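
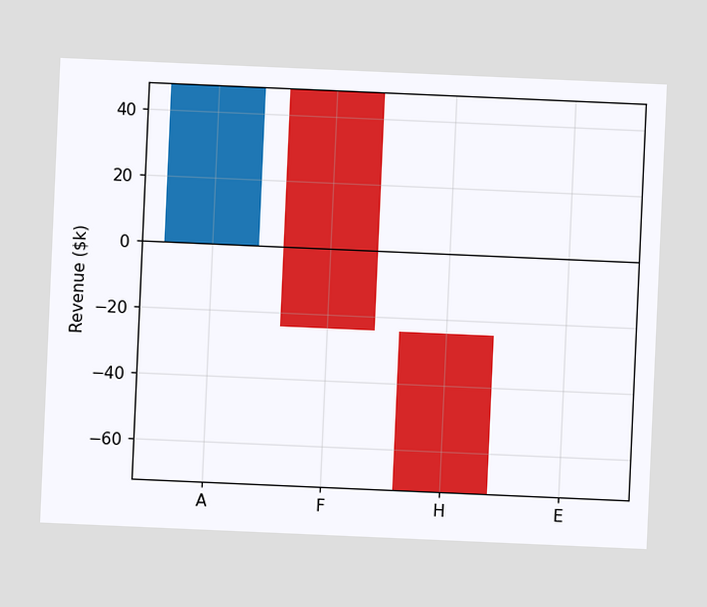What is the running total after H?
The chart is tilted about 3° clockwise. After H the running total reaches $-72k.

$-72k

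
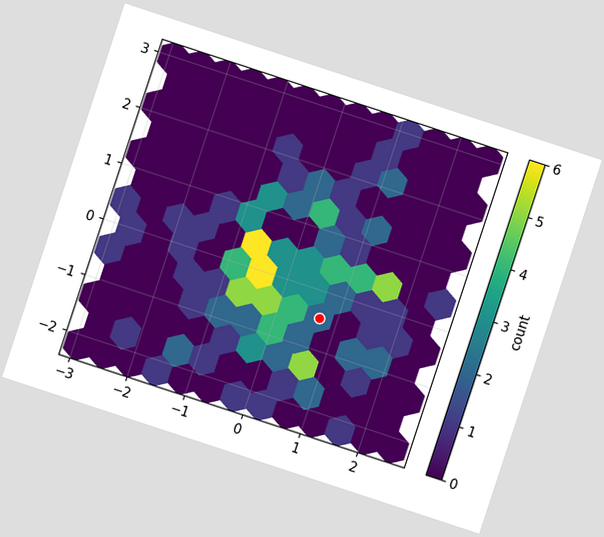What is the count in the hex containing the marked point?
The chart is tilted about 18° clockwise. The marked hex reads 2 on the colorbar.

2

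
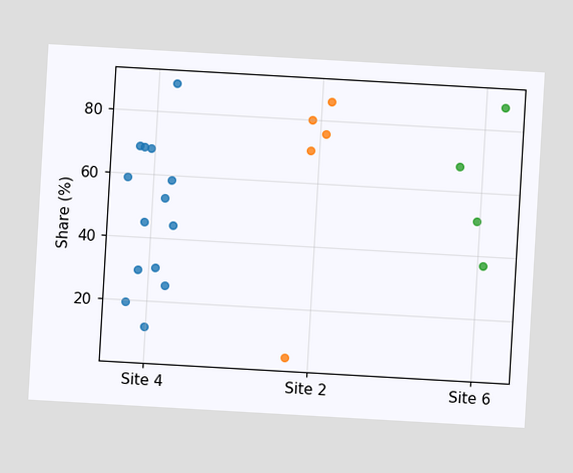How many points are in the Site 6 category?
The chart is tilted about 3° clockwise. Counting the markers in the Site 6 column gives 4.

4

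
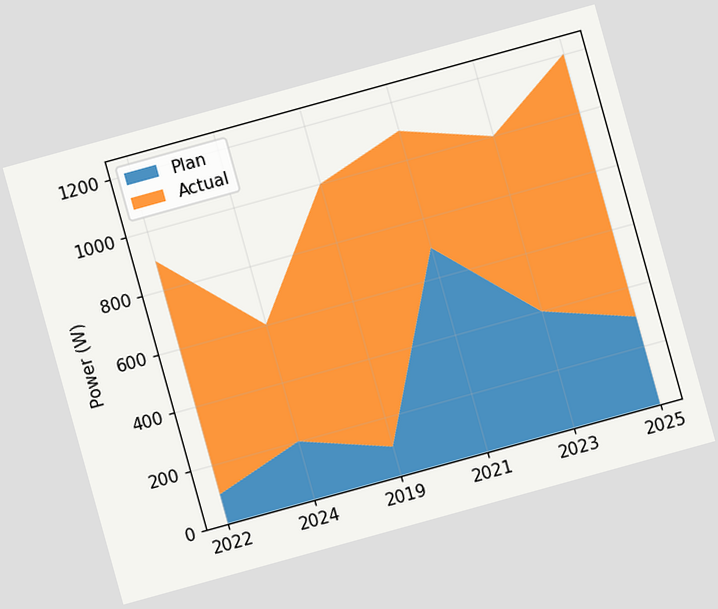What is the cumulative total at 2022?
900W

The chart is tilted about 15° counter-clockwise. The stacked total at 2022 reaches 900W.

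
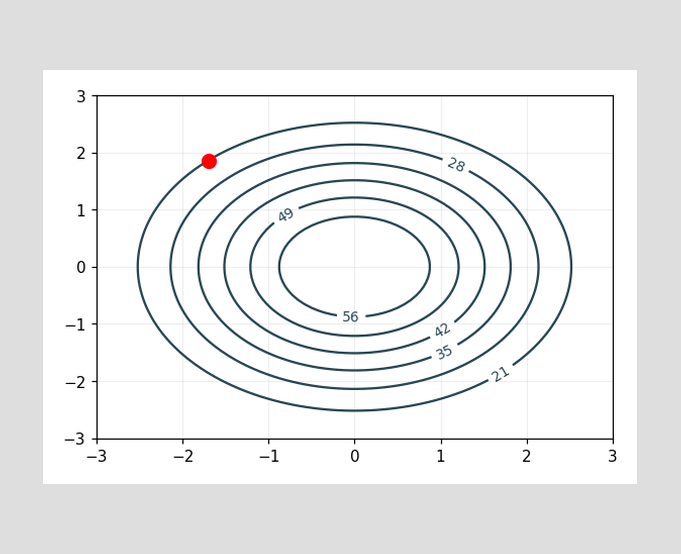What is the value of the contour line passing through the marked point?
21

The marked point sits on the contour labelled 21.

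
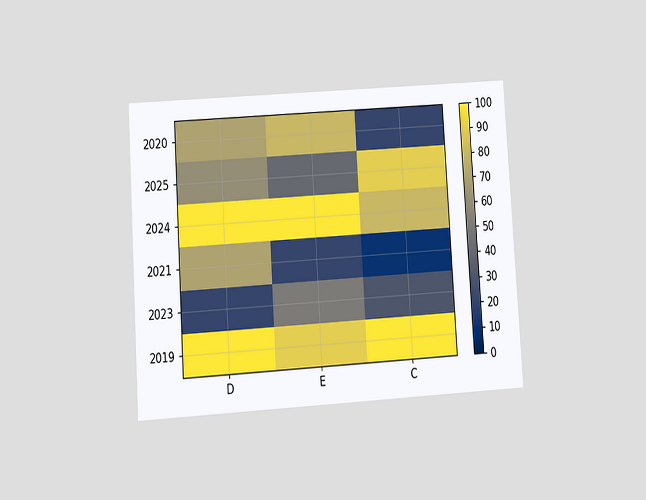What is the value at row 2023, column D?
The chart is tilted about 4° counter-clockwise and viewed at a slight angle. Matching cell (2023, D) against the colorbar gives 20.

20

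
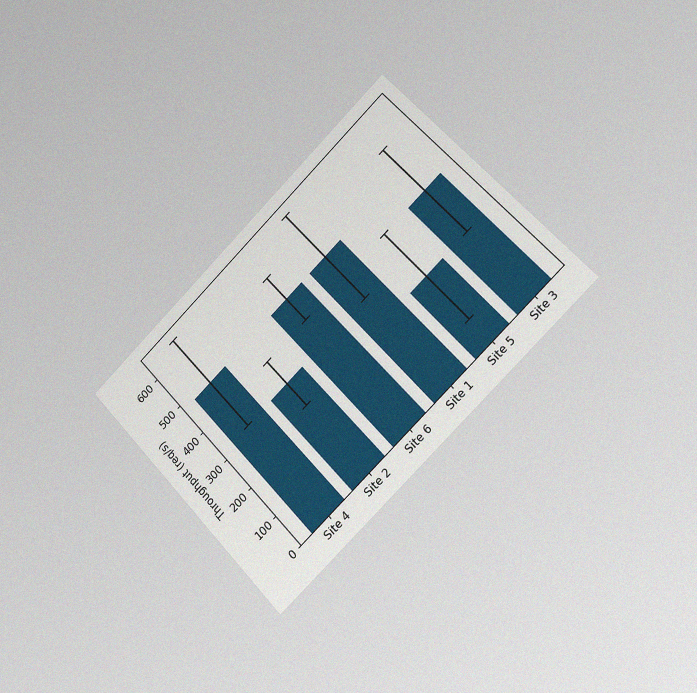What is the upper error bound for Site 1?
640req/s

The chart is tilted about 43° counter-clockwise and viewed slightly from the right, with some photo noise. The Site 1 bar's upper whisker reaches 640req/s.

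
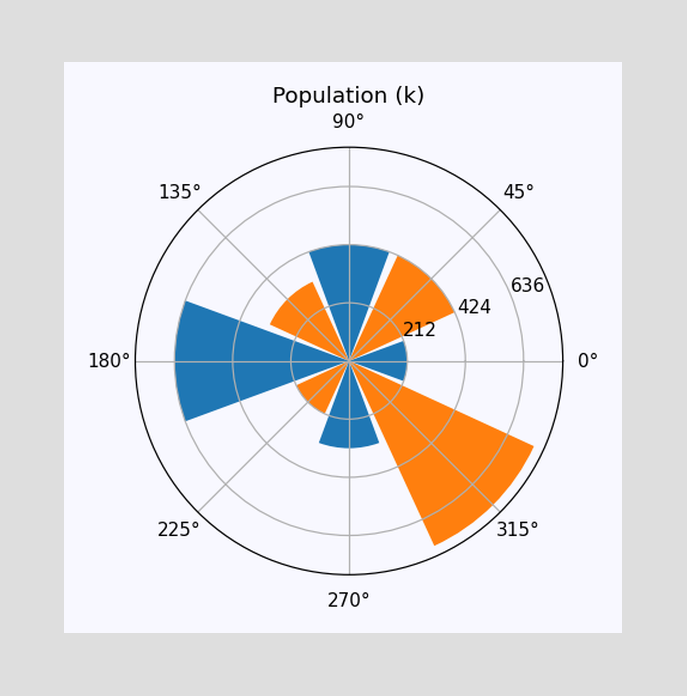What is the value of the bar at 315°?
The bar at 315° reaches 742k on the radial axis.

742k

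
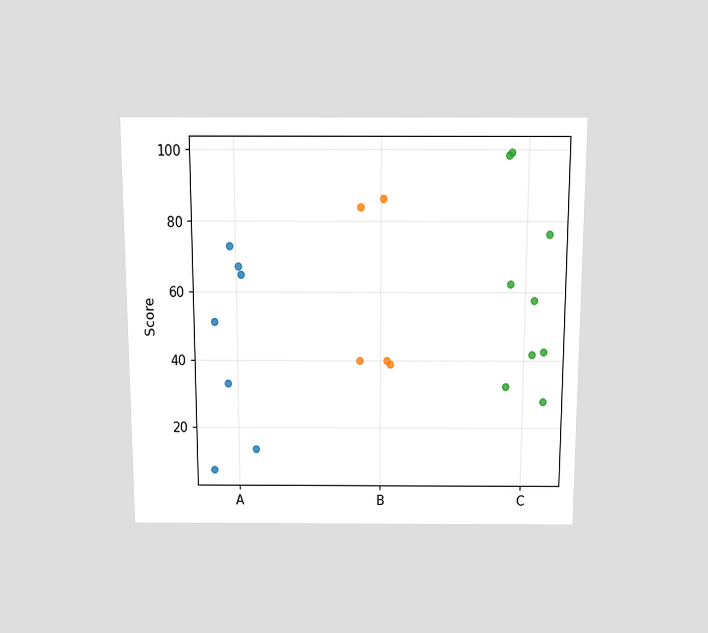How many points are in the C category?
The chart is viewed slightly from above. Counting the markers in the C column gives 9.

9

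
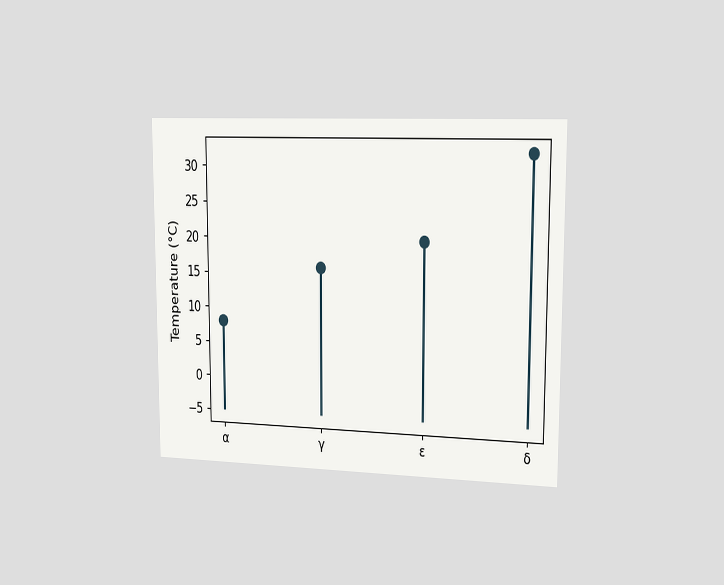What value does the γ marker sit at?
16°C

The chart is viewed slightly from the right. The γ marker sits at 16°C.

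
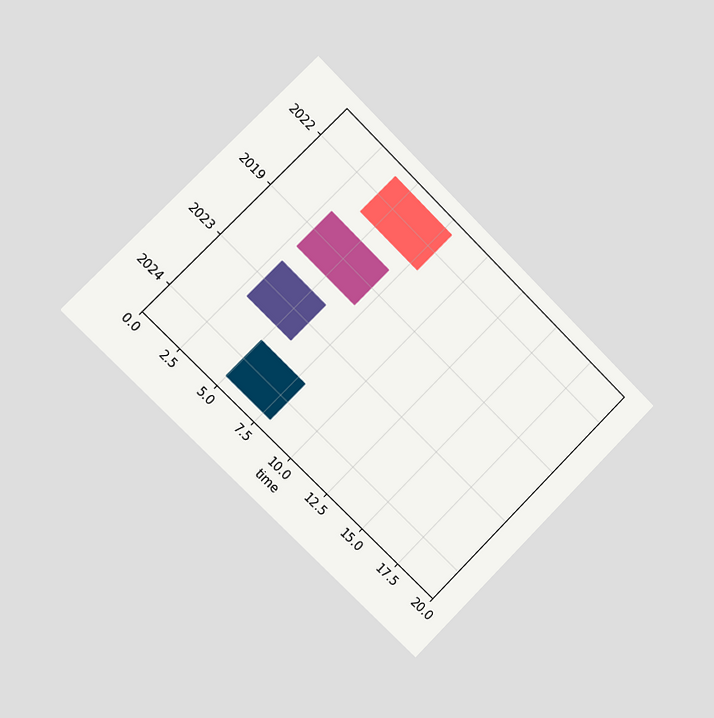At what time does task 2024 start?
5

The chart is tilted about 45° clockwise and viewed slightly from the left. The 2024 bar begins at t=5.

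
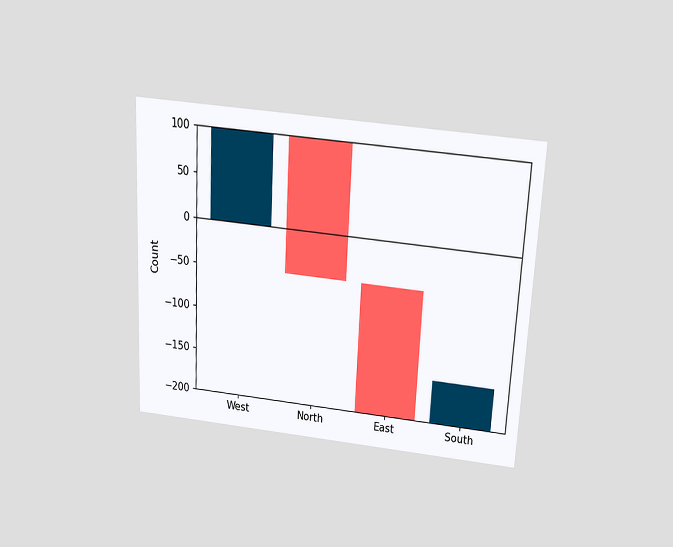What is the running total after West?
The chart is tilted about 3° clockwise and viewed slightly from above. After West the running total reaches 100.

100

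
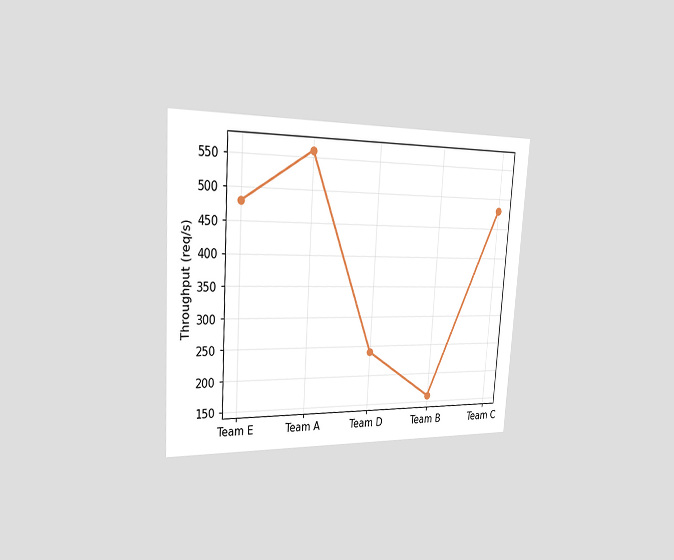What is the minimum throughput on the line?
160req/s

The chart is tilted about 4° clockwise and viewed slightly from the left. The lowest point is at Team B, and reading across to the y-axis gives 160req/s.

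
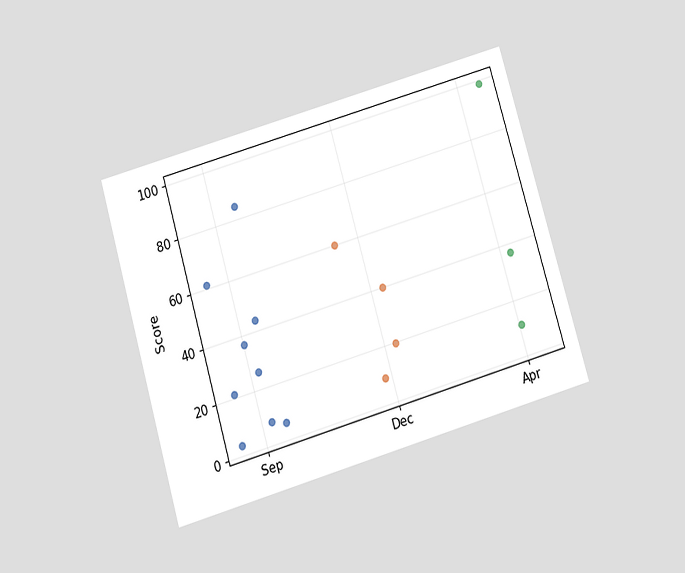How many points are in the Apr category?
The chart is tilted about 16° counter-clockwise and viewed slightly from below. Counting the markers in the Apr column gives 3.

3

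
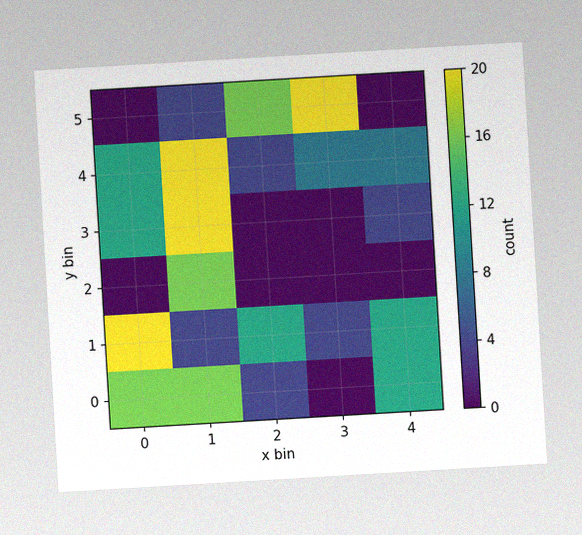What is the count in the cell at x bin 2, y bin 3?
0

The chart is tilted about 3° counter-clockwise, with some photo noise. Matching the cell (2, 3) against the colorbar gives 0.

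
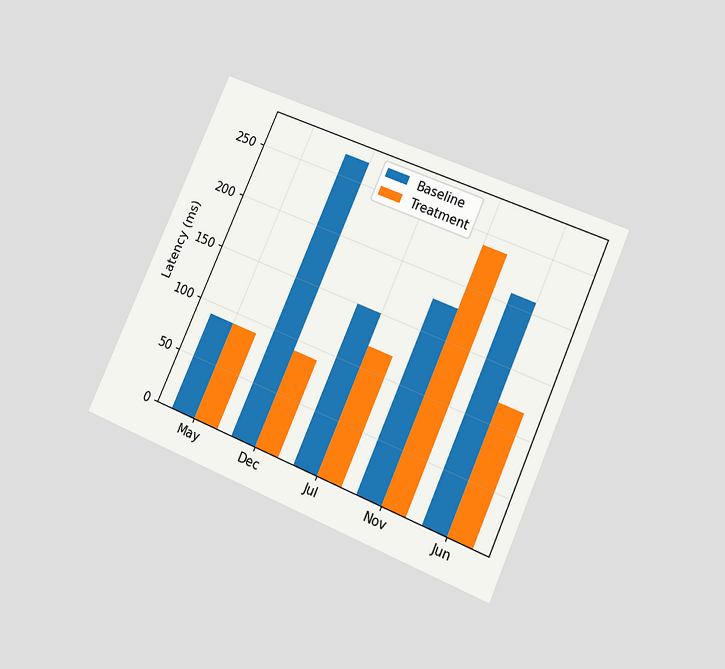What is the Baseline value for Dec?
270ms

The chart is tilted about 24° clockwise and viewed at a slight angle. The Baseline bar at Dec reaches 270ms on the y-axis.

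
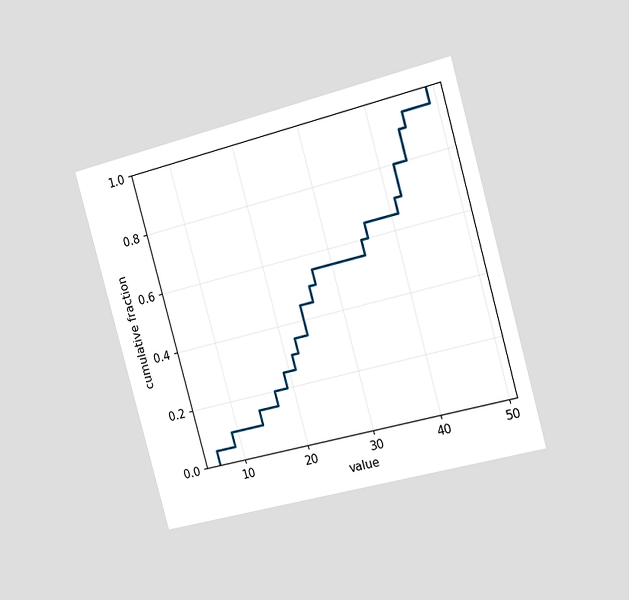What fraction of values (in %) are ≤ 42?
80%

The chart is tilted about 15° counter-clockwise and viewed slightly from the right. At x=42 the ECDF step is at 80%.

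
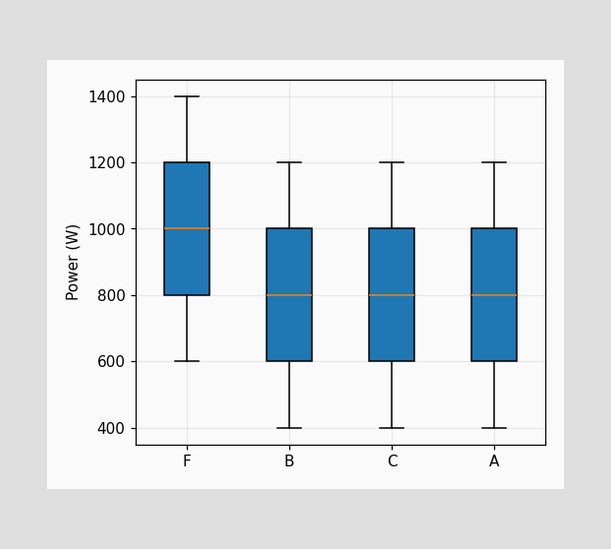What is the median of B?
800W

The median line in the B box sits at 800W.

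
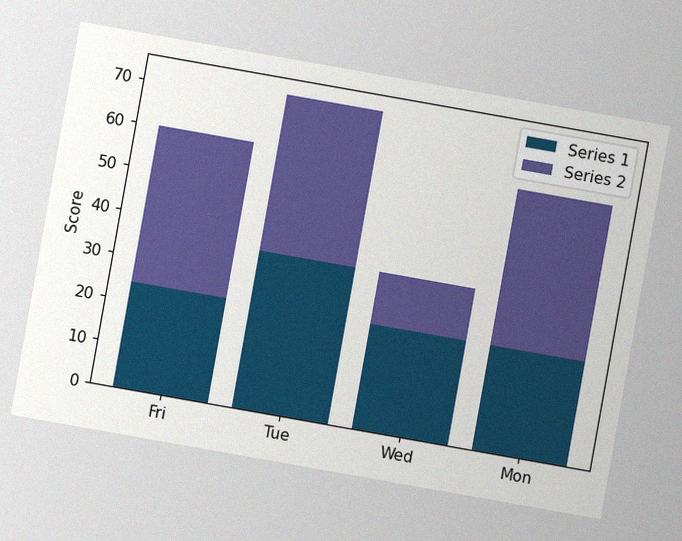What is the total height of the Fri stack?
60

The chart is tilted about 10° clockwise, with some photo noise. The Fri stack's top reaches 60 on the y-axis.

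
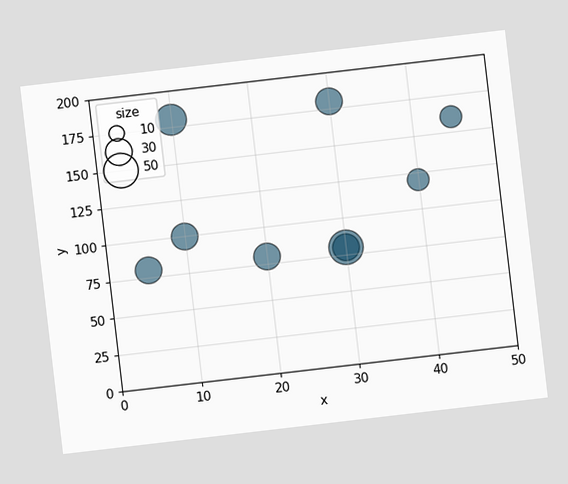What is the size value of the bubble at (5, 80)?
The chart is tilted about 7° counter-clockwise. Matching the bubble at (5, 80) against the size legend gives 30.

30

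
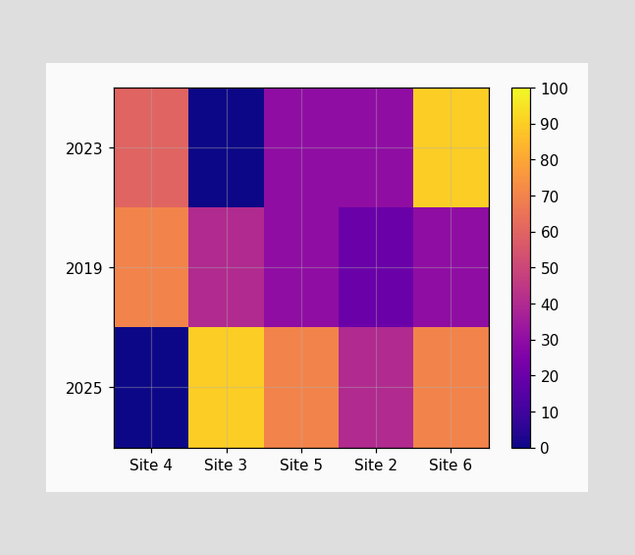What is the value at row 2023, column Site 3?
0

Matching cell (2023, Site 3) against the colorbar gives 0.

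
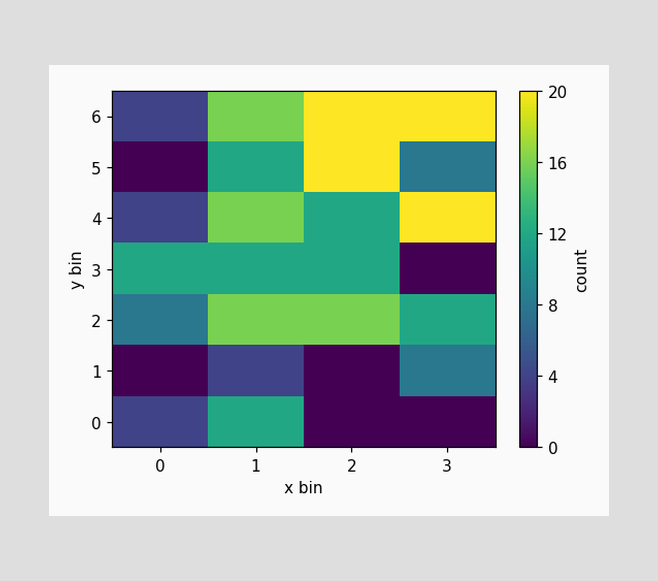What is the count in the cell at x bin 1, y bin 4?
16

Matching the cell (1, 4) against the colorbar gives 16.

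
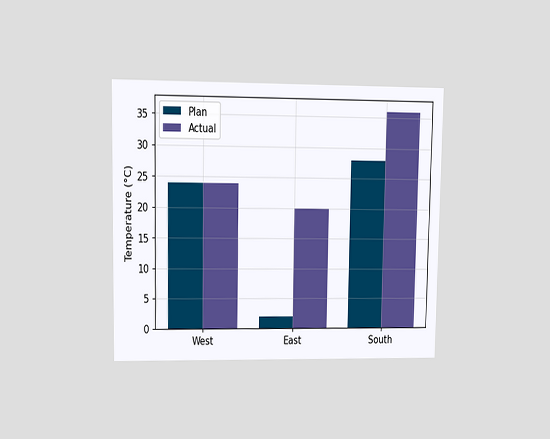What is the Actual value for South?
36°C

The chart is viewed at a slight angle. The Actual bar at South reaches 36°C on the y-axis.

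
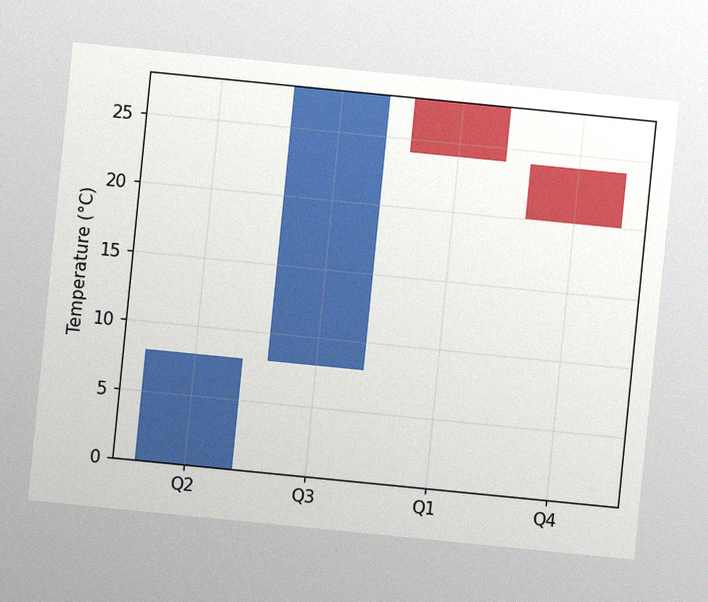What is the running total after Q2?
8°C

The chart is tilted about 6° clockwise, with some photo noise. After Q2 the running total reaches 8°C.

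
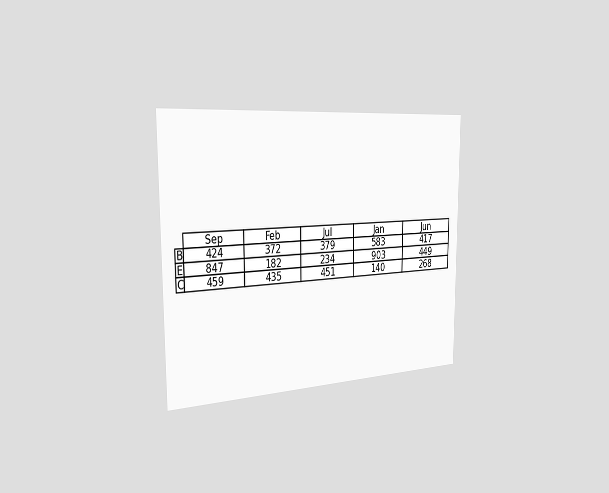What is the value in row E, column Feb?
182

The chart is viewed slightly from the left. The (E, Feb) cell reads 182.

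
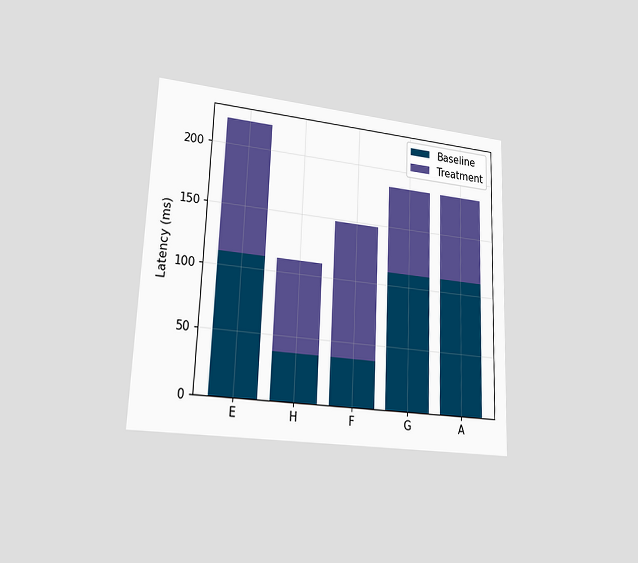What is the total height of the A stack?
185ms

The chart is tilted about 2° clockwise and viewed at a slight angle. The A stack's top reaches 185ms on the y-axis.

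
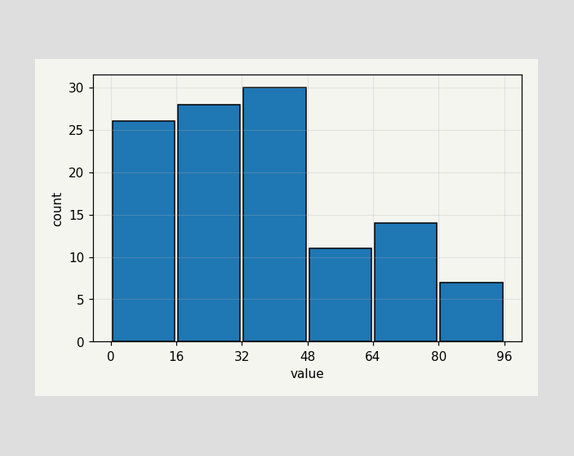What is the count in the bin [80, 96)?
7

The [80, 96) bin has height 7.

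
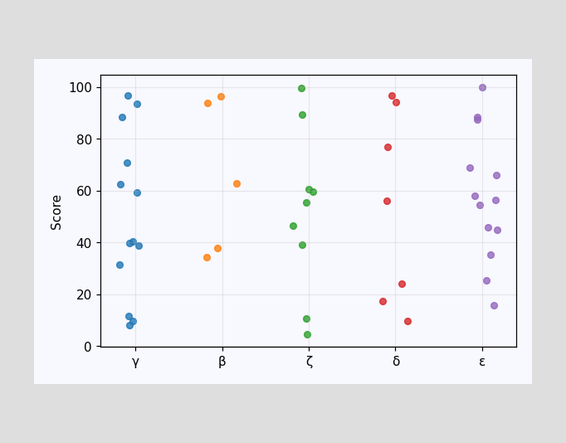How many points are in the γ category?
Counting the markers in the γ column gives 13.

13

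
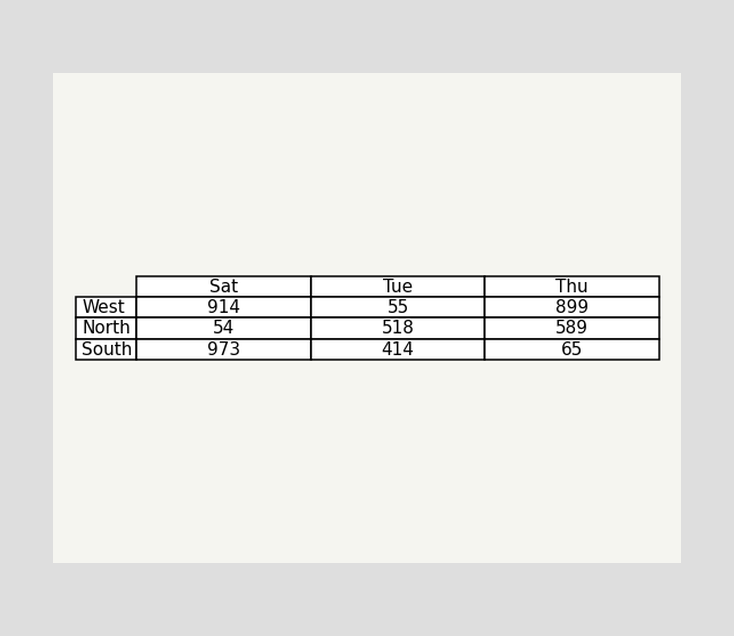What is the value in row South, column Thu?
The (South, Thu) cell reads 65.

65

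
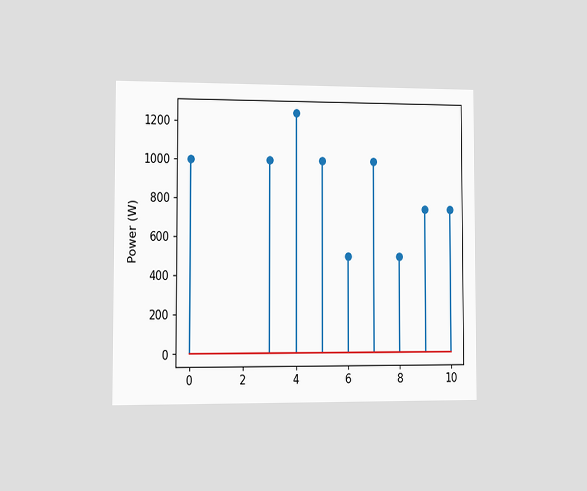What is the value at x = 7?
1000W

The chart is viewed slightly from the left. The stem at x=7 reaches 1000W.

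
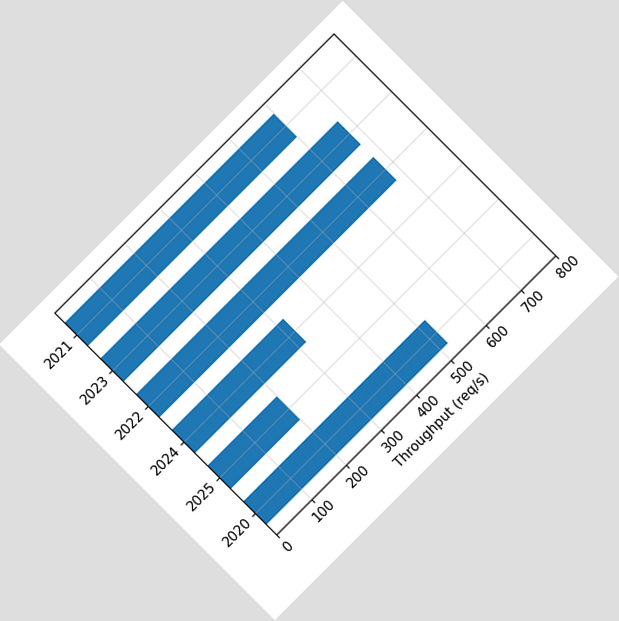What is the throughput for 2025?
The chart is tilted about 45° counter-clockwise. Reading along the chart's x-axis, the 2025 bar reaches 200req/s.

200req/s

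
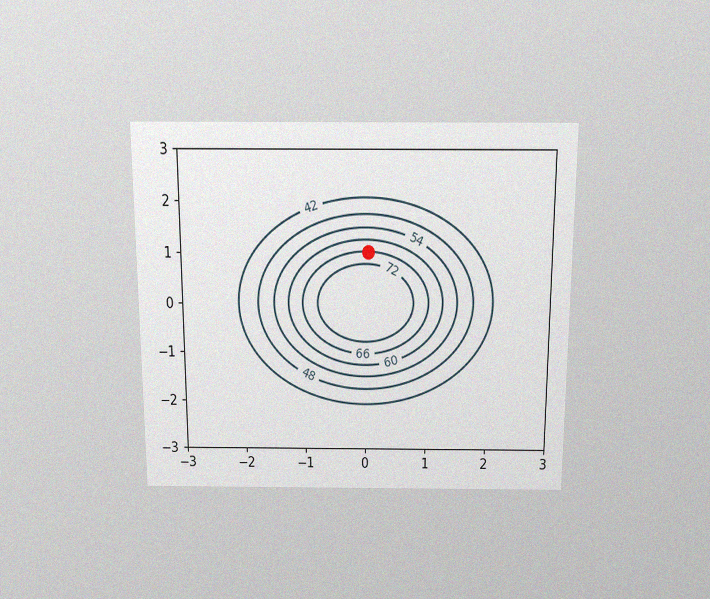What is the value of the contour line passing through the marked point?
The chart is viewed slightly from above, with some photo noise. The marked point sits on the contour labelled 66.

66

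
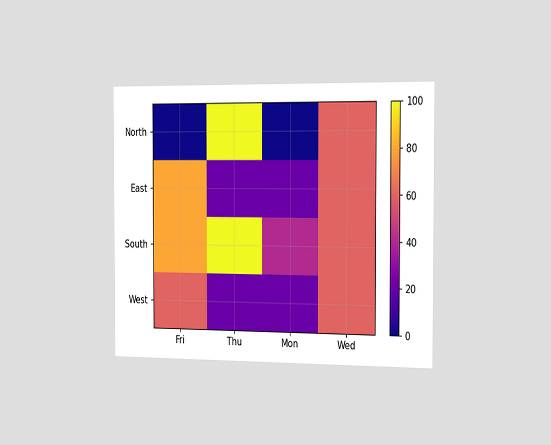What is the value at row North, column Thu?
The chart is viewed slightly from the right. Matching cell (North, Thu) against the colorbar gives 100.

100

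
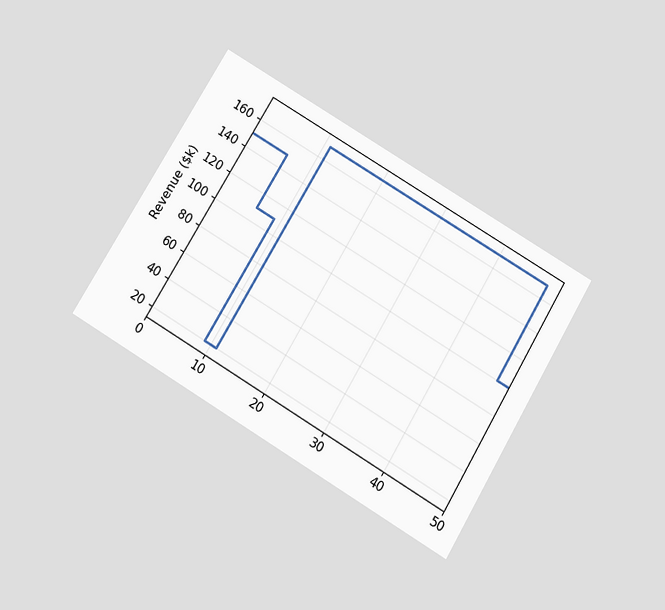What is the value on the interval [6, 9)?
The chart is tilted about 31° clockwise and viewed slightly from below. On [6, 9) the step sits at $110k.

$110k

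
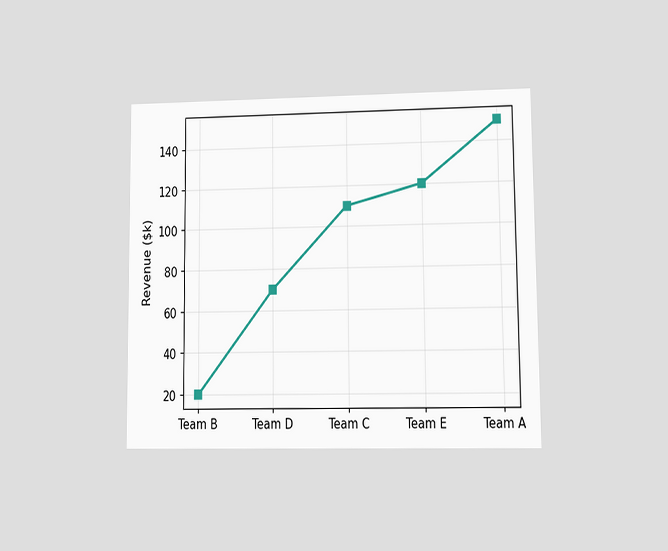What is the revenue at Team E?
$120k

The chart is viewed at a slight angle. At Team E, the line is at $120k.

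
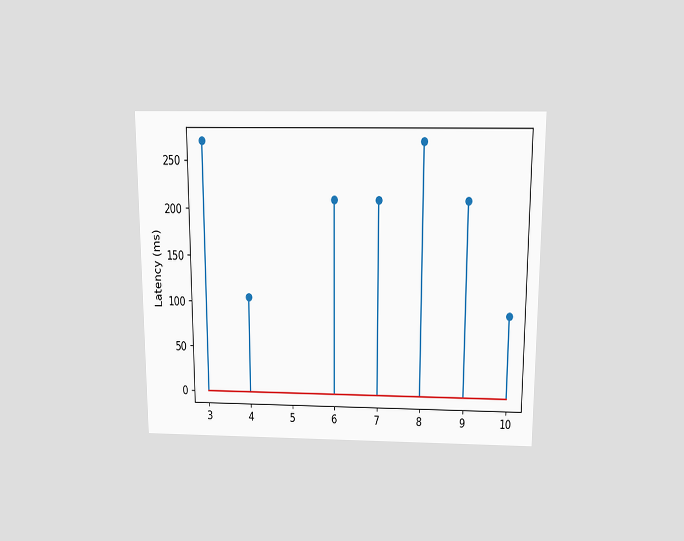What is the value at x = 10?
The chart is viewed slightly from above. The stem at x=10 reaches 90ms.

90ms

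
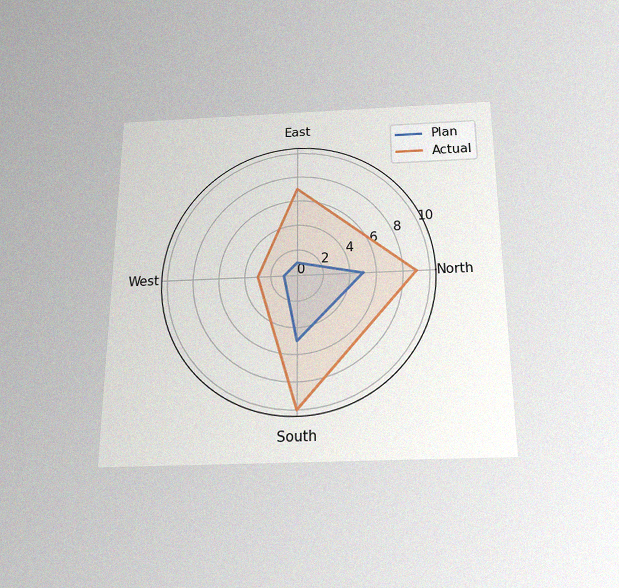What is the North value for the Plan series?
The chart is viewed slightly from below, with some photo noise. On the North axis, Plan reaches 5.

5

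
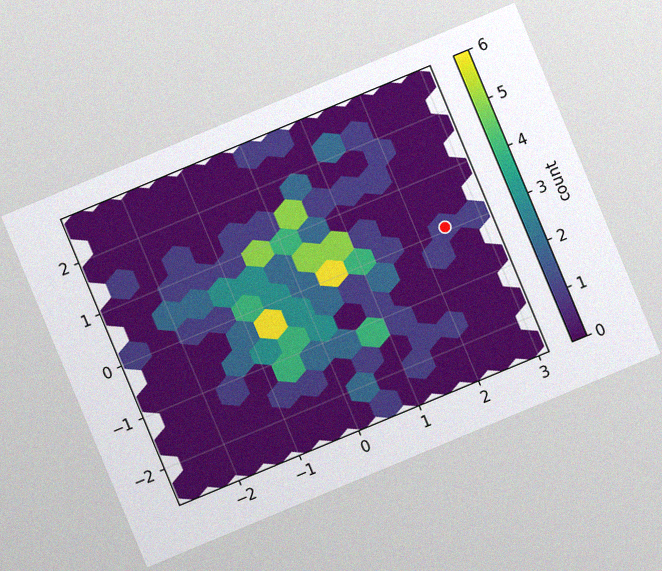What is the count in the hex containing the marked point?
1

The chart is tilted about 23° counter-clockwise, with some photo noise. The marked hex reads 1 on the colorbar.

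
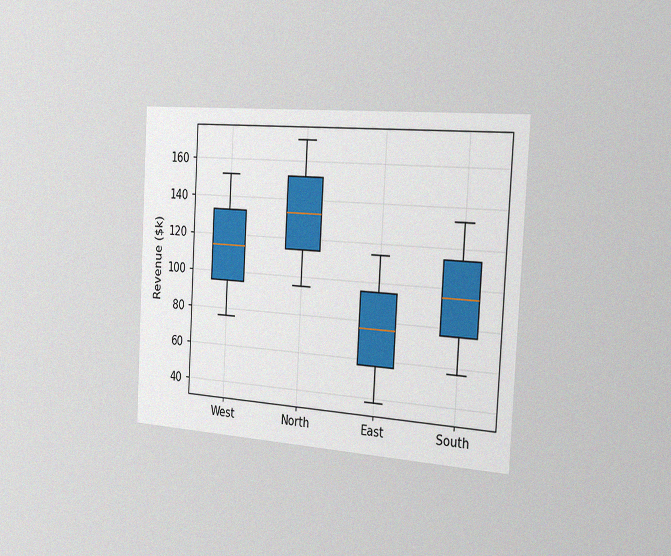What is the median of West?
$114k

The chart is tilted about 3° clockwise and viewed slightly from the right, with some photo noise. The median line in the West box sits at $114k.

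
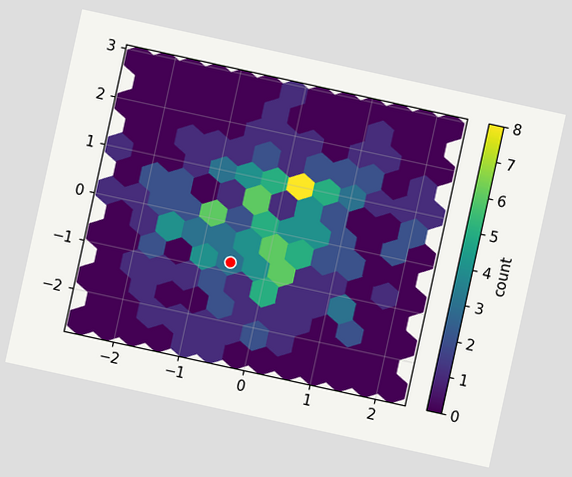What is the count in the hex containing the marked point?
The chart is tilted about 12° clockwise. The marked hex reads 3 on the colorbar.

3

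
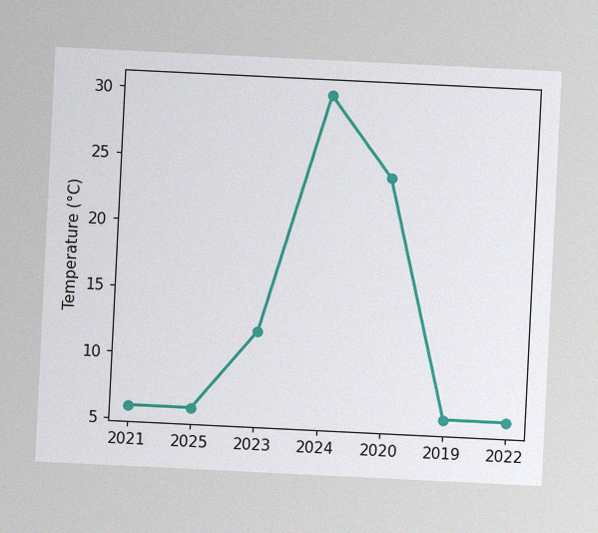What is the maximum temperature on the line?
30°C

The chart is tilted about 3° clockwise, with some photo noise. The highest point is at 2024, and reading across to the y-axis gives 30°C.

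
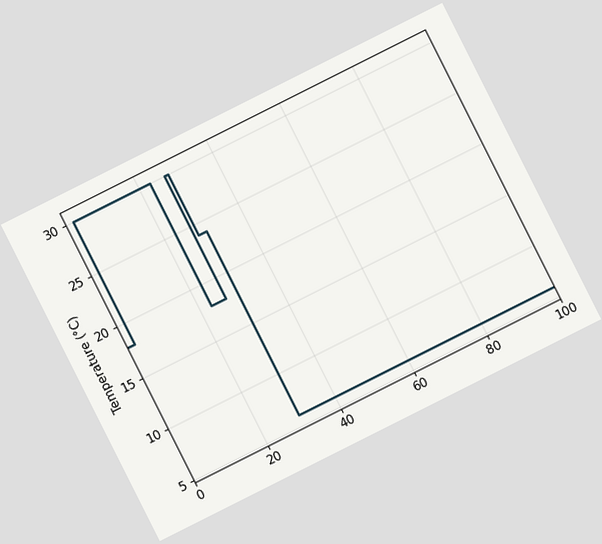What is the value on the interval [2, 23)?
The chart is tilted about 27° counter-clockwise. On [2, 23) the step sits at 30°C.

30°C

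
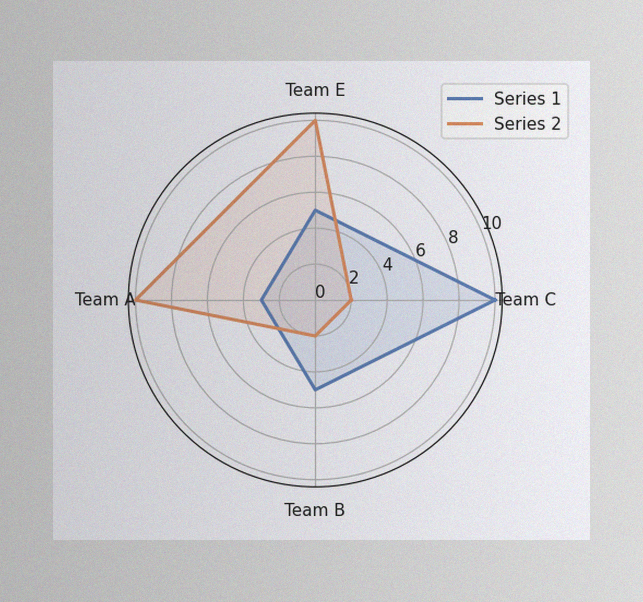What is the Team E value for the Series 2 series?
10

The image has some photo noise and uneven lighting. On the Team E axis, Series 2 reaches 10.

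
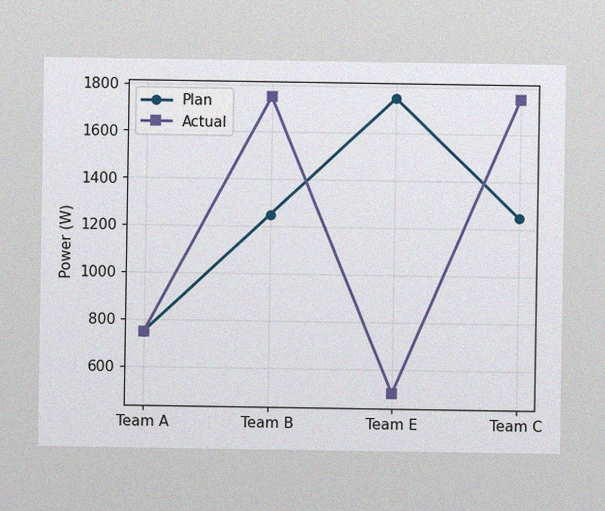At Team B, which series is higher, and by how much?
The image has some photo noise and uneven lighting. At Team B, Actual sits above the other line by 500W.

Actual, by 500W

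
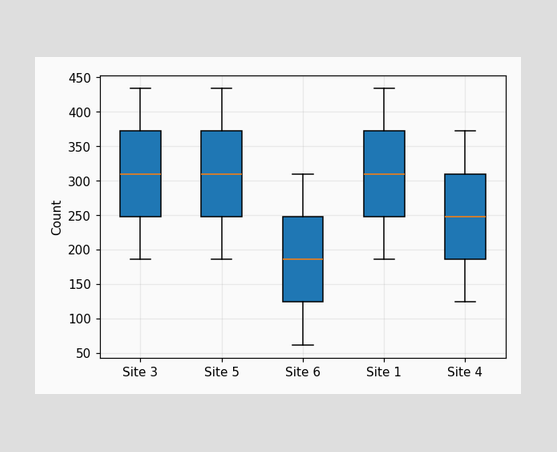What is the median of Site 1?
310

The median line in the Site 1 box sits at 310.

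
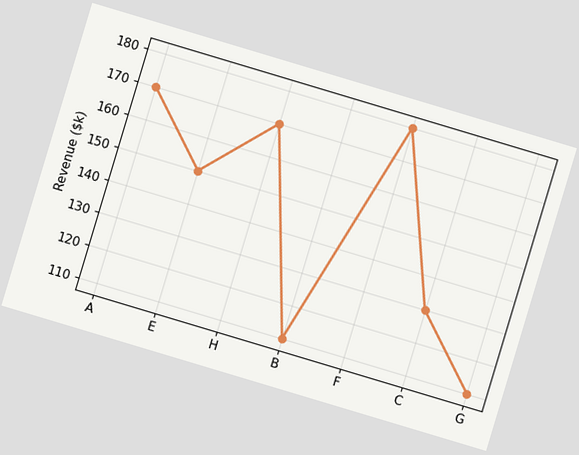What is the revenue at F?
$180k

The chart is tilted about 17° clockwise. At F, the line is at $180k.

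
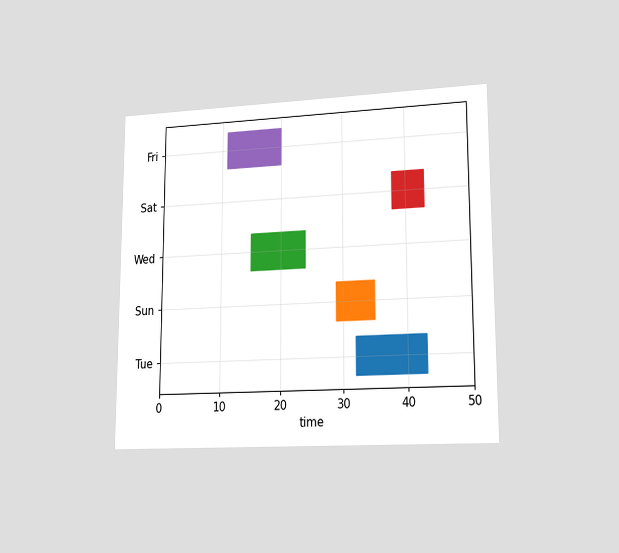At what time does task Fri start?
11

The chart is viewed at a slight angle. The Fri bar begins at t=11.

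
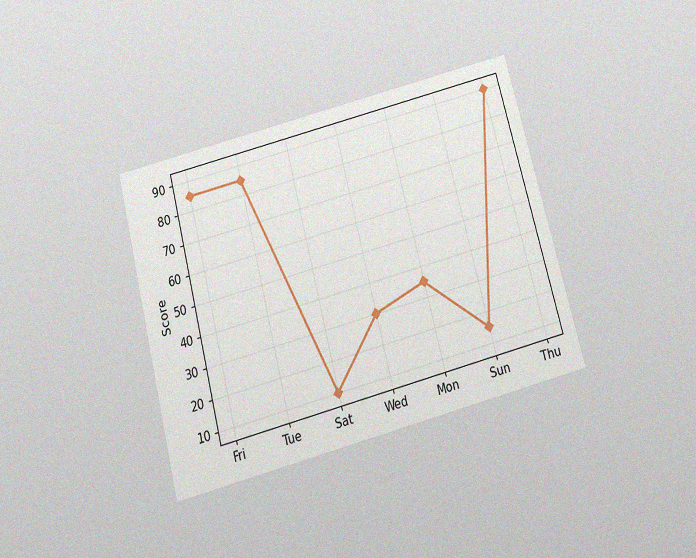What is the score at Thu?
90

The chart is tilted about 15° counter-clockwise and viewed slightly from below, with some photo noise. At Thu, the line is at 90.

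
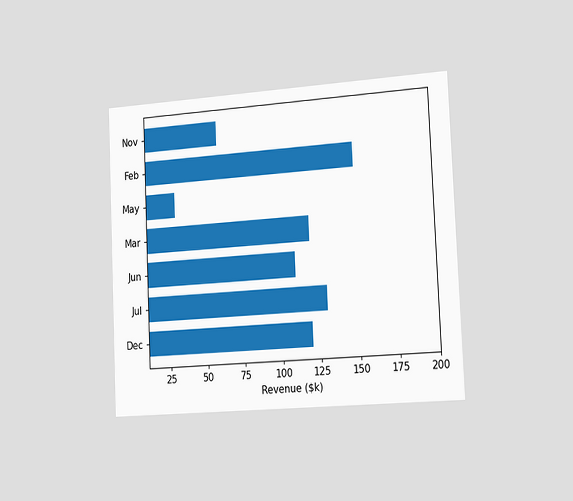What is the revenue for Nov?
The chart is tilted about 3° counter-clockwise and viewed slightly from the right. Reading along the chart's x-axis, the Nov bar reaches $60k.

$60k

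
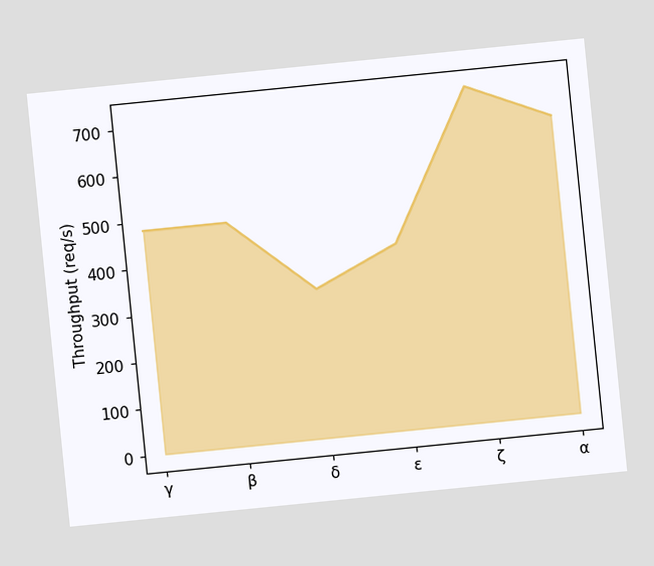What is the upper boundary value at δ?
The chart is tilted about 6° counter-clockwise. At δ the upper boundary is at 320req/s.

320req/s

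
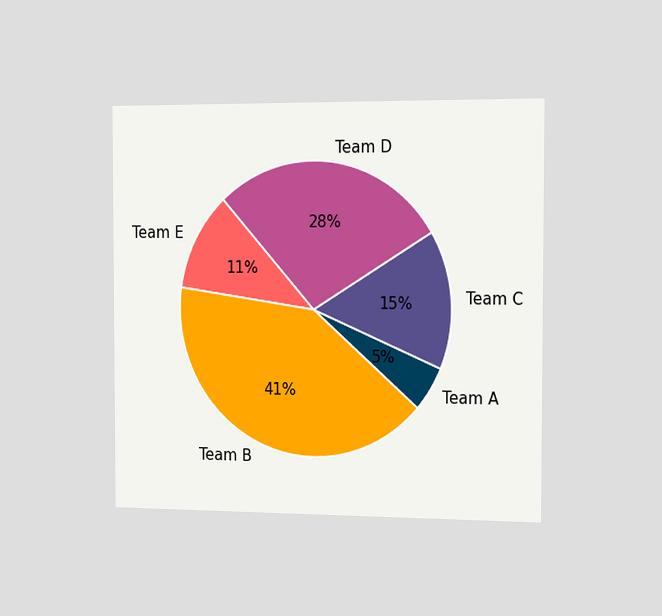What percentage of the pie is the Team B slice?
The chart is viewed slightly from the right. The Team B slice takes up 41% of the pie.

41%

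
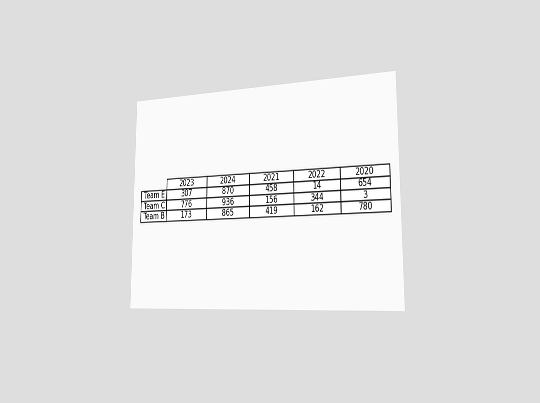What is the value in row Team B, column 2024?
865

The chart is viewed slightly from the right. The (Team B, 2024) cell reads 865.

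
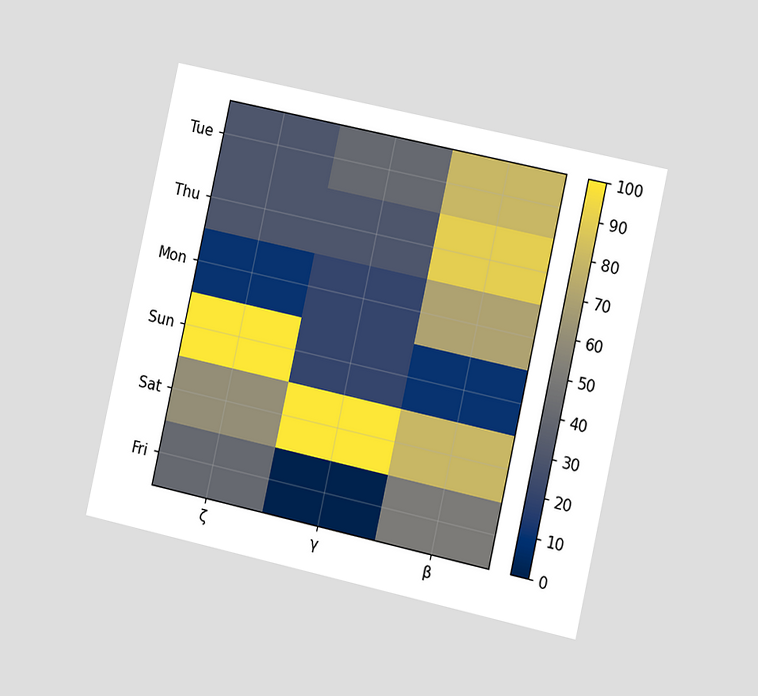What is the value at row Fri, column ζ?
40

The chart is tilted about 12° clockwise and viewed slightly from the right. Matching cell (Fri, ζ) against the colorbar gives 40.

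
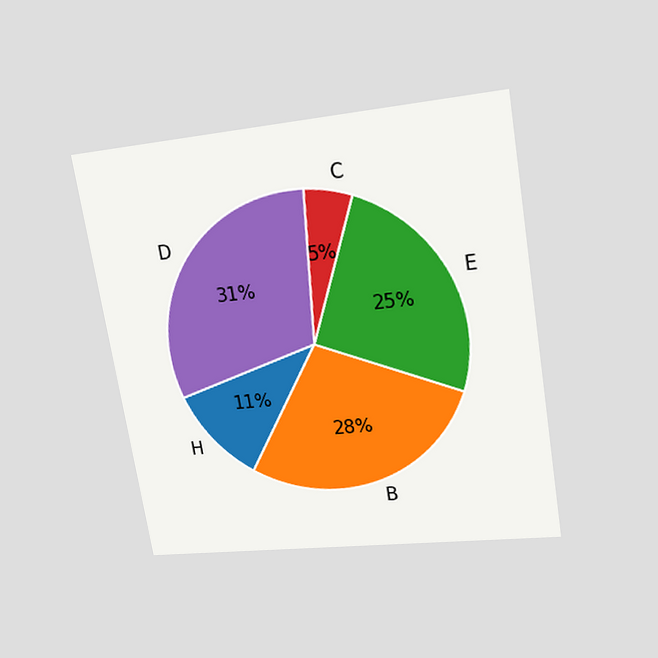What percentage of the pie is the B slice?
The chart is tilted about 9° counter-clockwise and viewed at a slight angle. The B slice takes up 28% of the pie.

28%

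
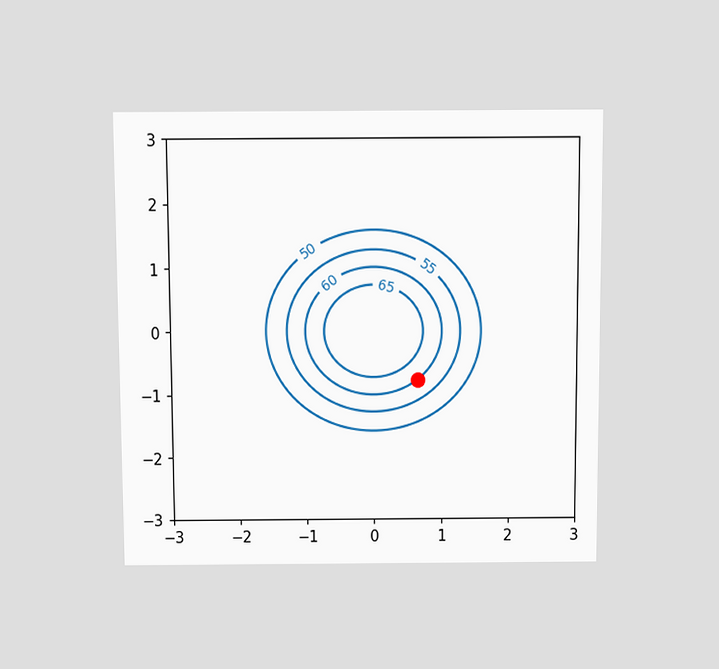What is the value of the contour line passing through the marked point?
60

The chart is viewed slightly from above. The marked point sits on the contour labelled 60.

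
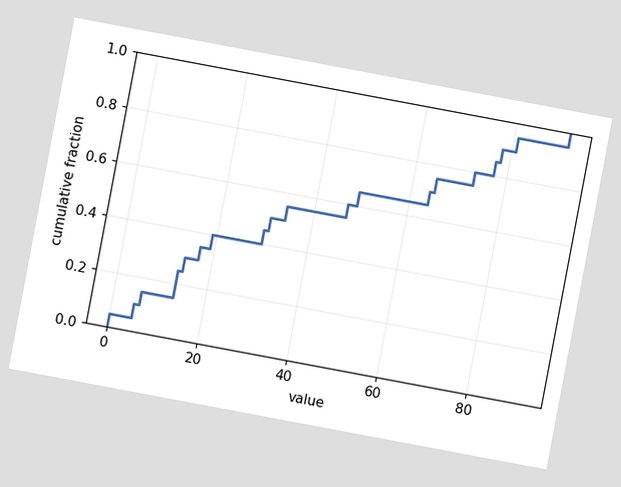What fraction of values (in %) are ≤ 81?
The chart is tilted about 11° clockwise. At x=81 the ECDF step is at 95%.

95%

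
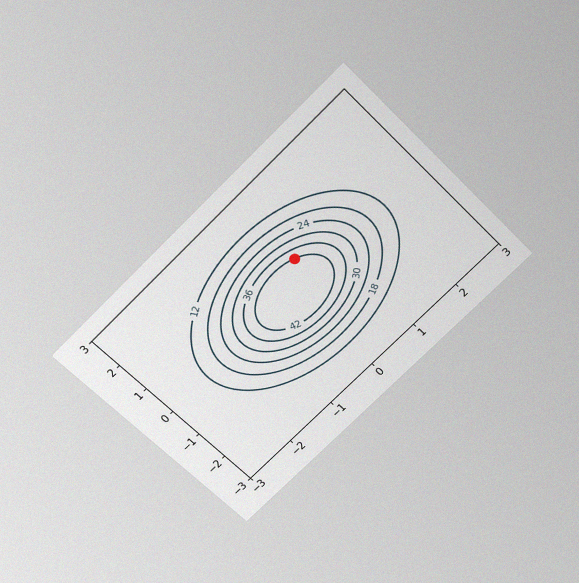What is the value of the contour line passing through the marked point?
The chart is tilted about 45° counter-clockwise and viewed slightly from above, with some photo noise. The marked point sits on the contour labelled 42.

42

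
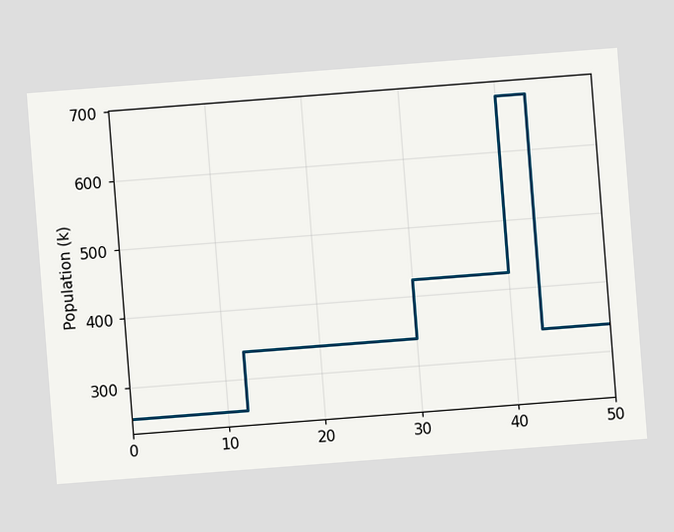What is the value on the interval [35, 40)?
The chart is tilted about 4° counter-clockwise. On [35, 40) the step sits at 425k.

425k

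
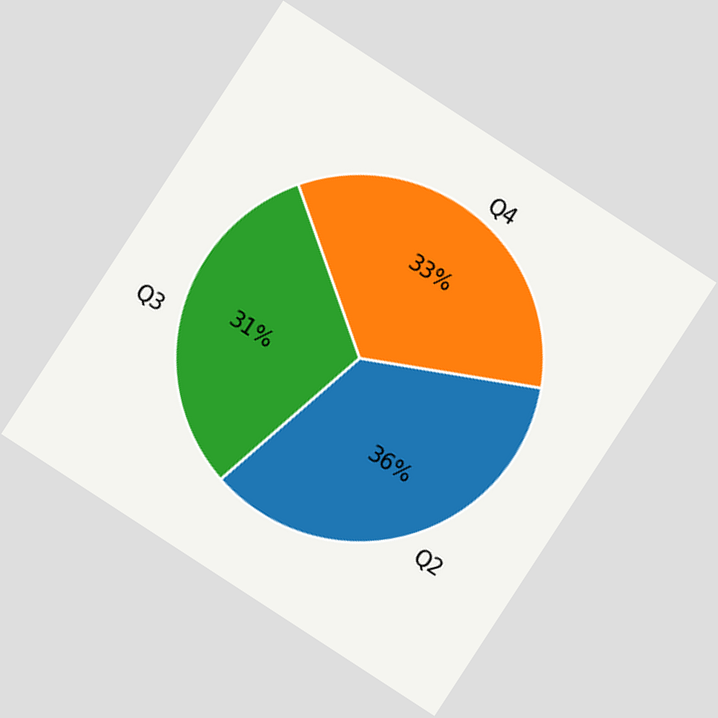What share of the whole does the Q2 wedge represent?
36%

The chart is tilted about 33° clockwise. The Q2 slice takes up 36% of the pie.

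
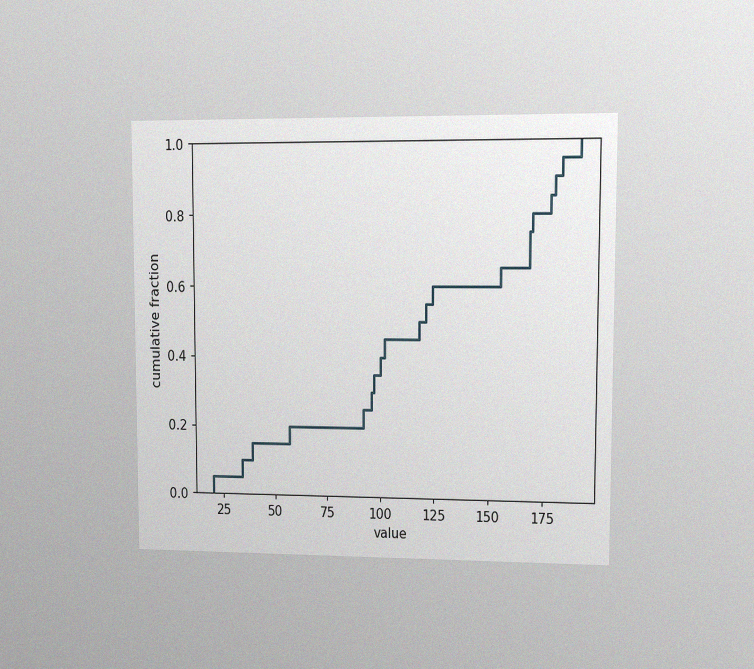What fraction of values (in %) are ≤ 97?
35%

The chart is viewed at a slight angle, with some photo noise. At x=97 the ECDF step is at 35%.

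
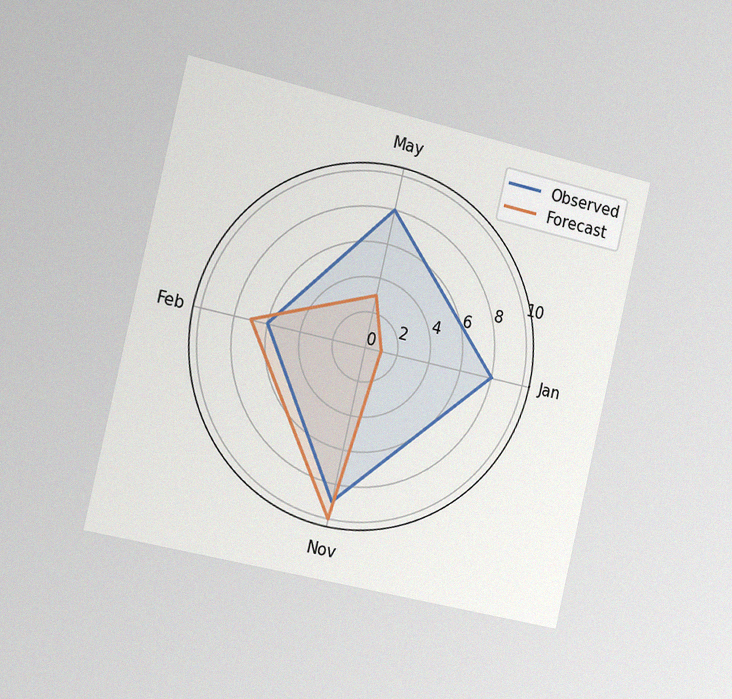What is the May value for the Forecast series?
3

The chart is tilted about 13° clockwise and viewed slightly from the left, with some photo noise. On the May axis, Forecast reaches 3.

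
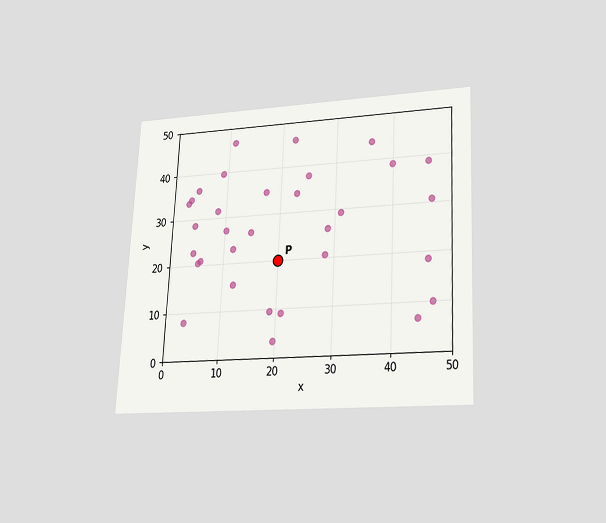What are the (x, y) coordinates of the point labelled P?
The chart is tilted about 3° clockwise and viewed slightly from below. Following the gridlines from P to each axis, P sits at (20, 20).

(20, 20)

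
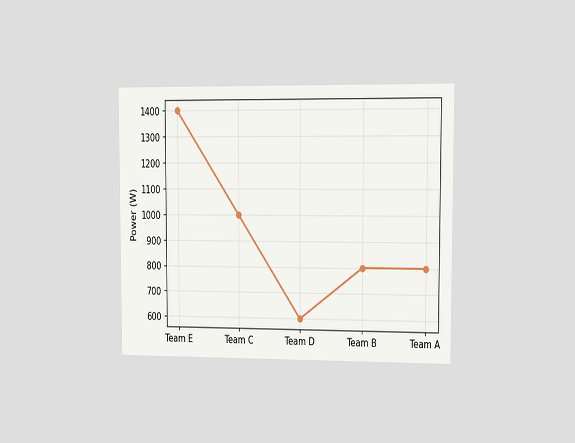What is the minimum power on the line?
600W

The chart is viewed slightly from the right. The lowest point is at Team D, and reading across to the y-axis gives 600W.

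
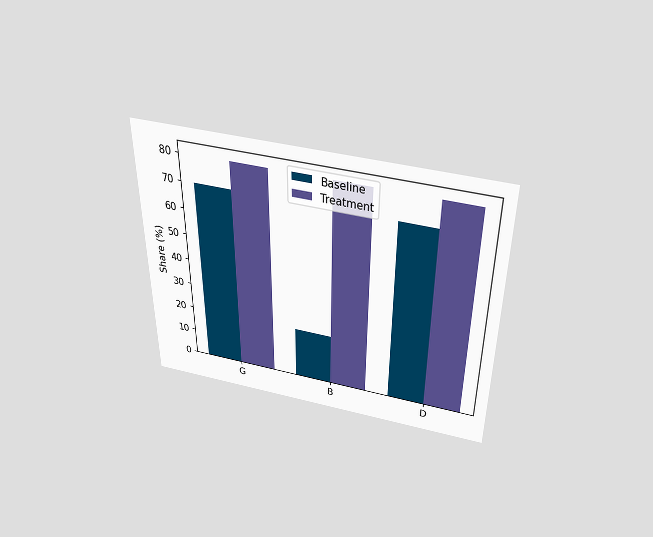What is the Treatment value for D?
The chart is viewed slightly from above. The Treatment bar at D reaches 80% on the y-axis.

80%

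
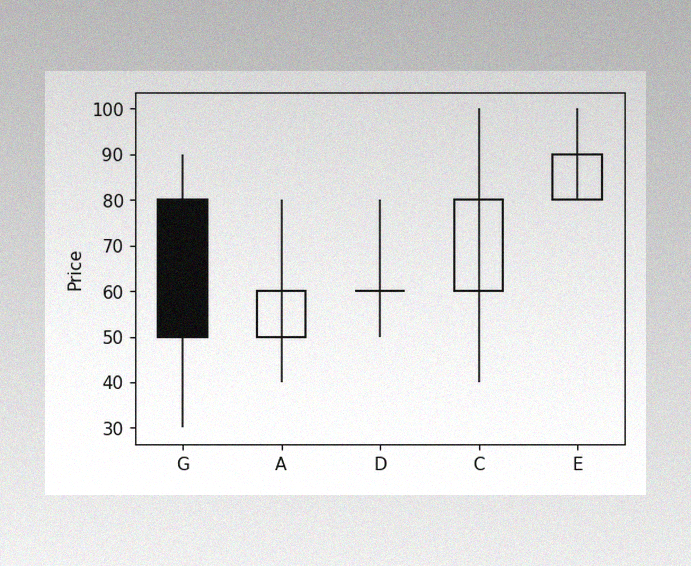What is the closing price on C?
80

The image has some photo noise and uneven lighting. The C candle closes at 80.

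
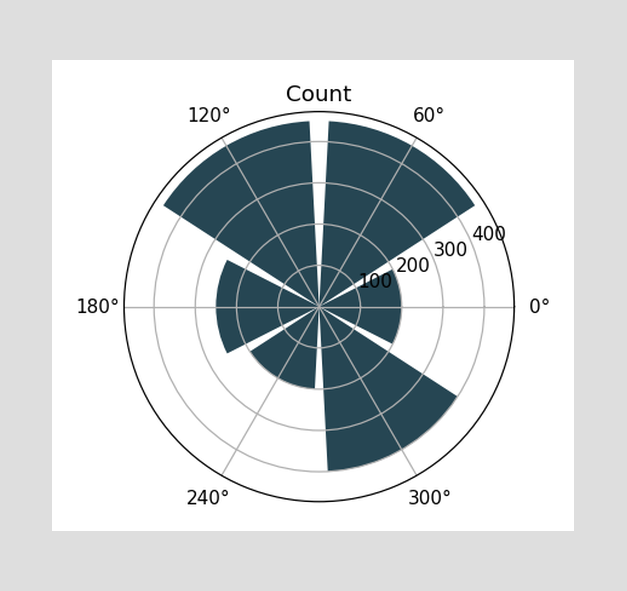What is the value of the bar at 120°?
450

The bar at 120° reaches 450 on the radial axis.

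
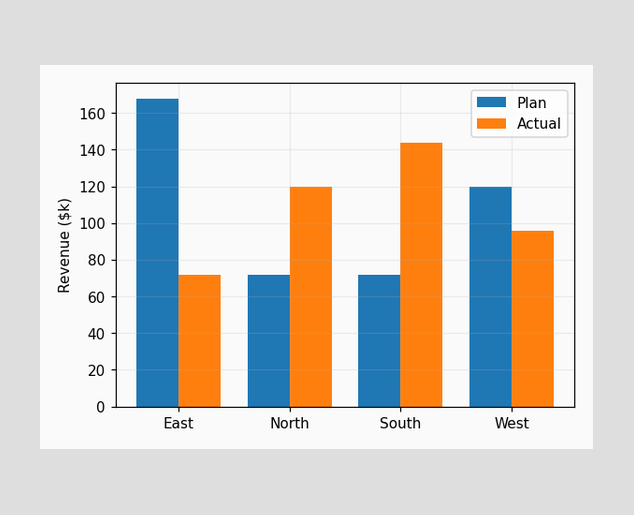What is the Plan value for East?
The Plan bar at East reaches $168k on the y-axis.

$168k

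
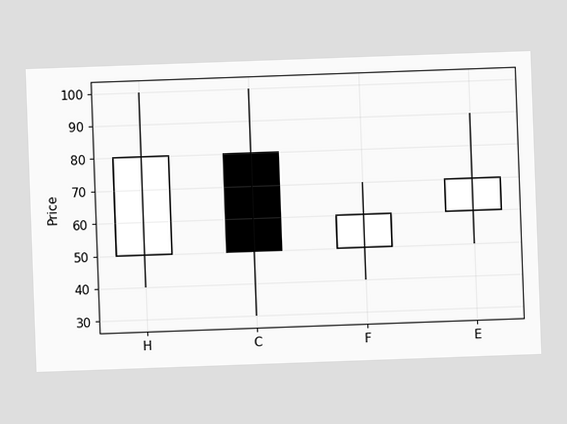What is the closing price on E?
The chart is tilted about 2° counter-clockwise. The E candle closes at 70.

70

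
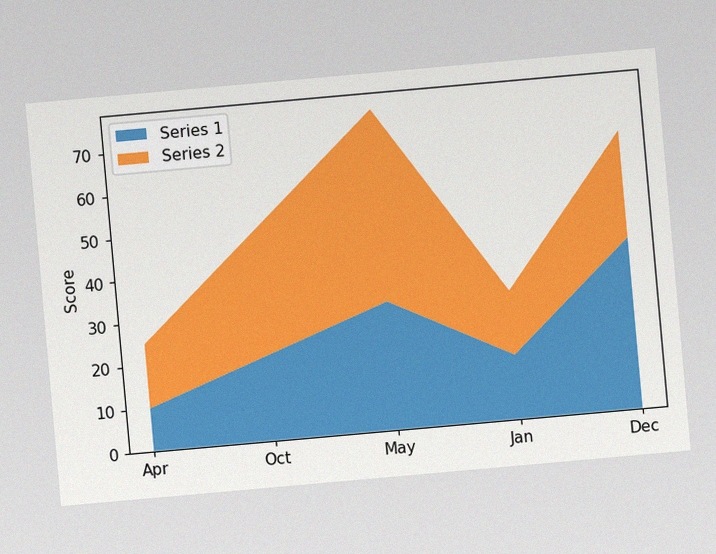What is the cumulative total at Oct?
The chart is tilted about 5° counter-clockwise, with some photo noise. The stacked total at Oct reaches 50.

50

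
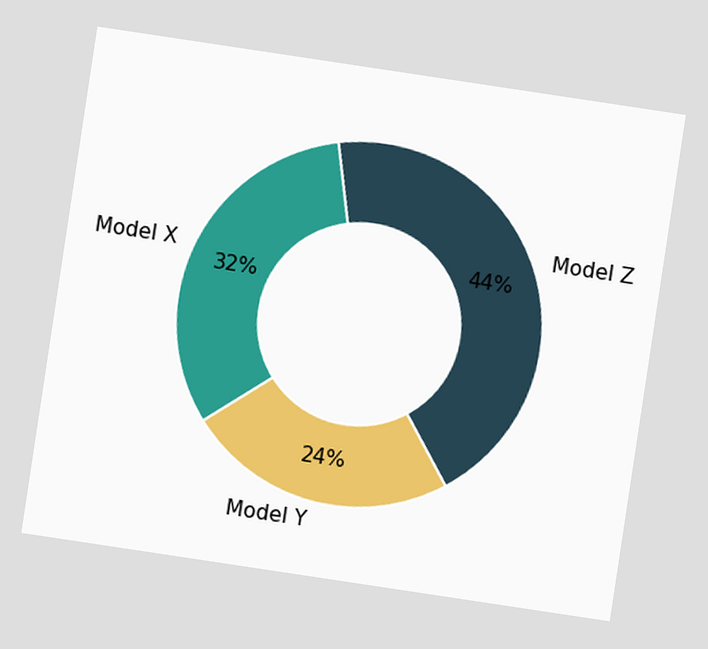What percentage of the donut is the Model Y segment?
24%

The chart is tilted about 9° clockwise. The Model Y segment takes up 24% of the ring.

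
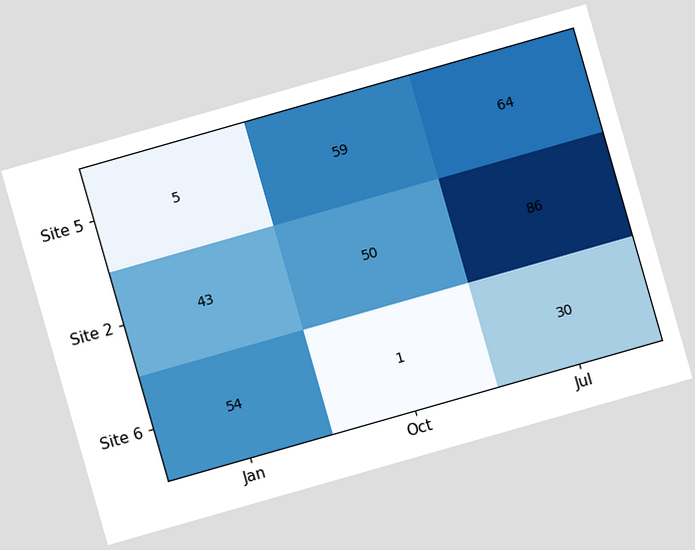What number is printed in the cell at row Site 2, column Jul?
The chart is tilted about 16° counter-clockwise. The (Site 2, Jul) cell reads 86.

86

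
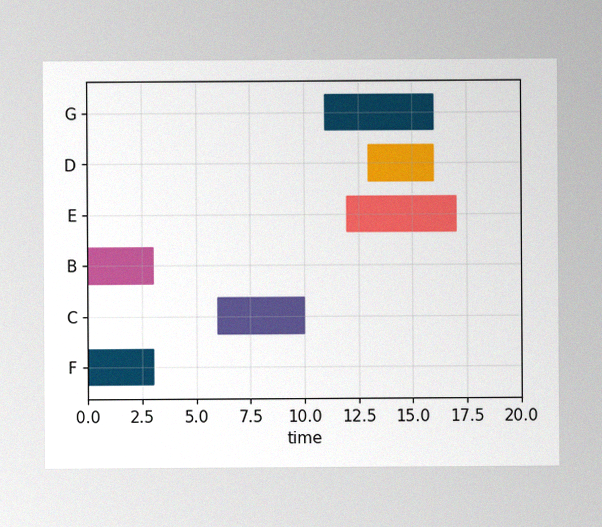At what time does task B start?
The image has some photo noise and uneven lighting. The B bar begins at t=0.

0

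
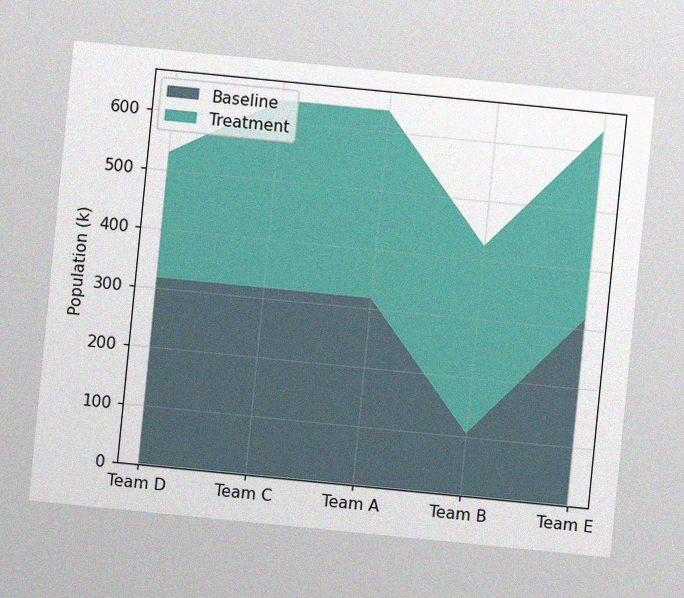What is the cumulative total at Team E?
The chart is tilted about 6° clockwise, with some photo noise. The stacked total at Team E reaches 636k.

636k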